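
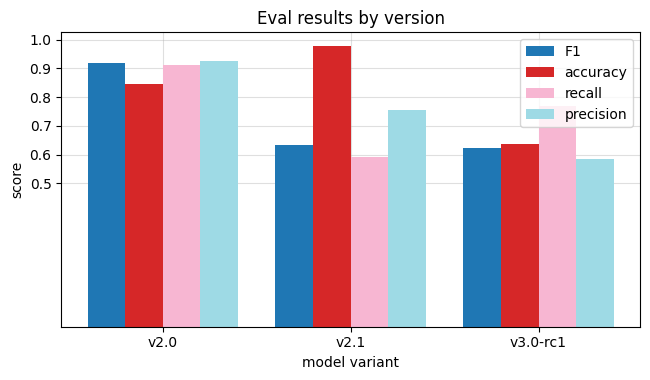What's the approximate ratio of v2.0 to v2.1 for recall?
v2.0 ≈ 0.9, v2.1 ≈ 0.6; 0.9/0.6 ≈ 1.5.

≈ 1.5×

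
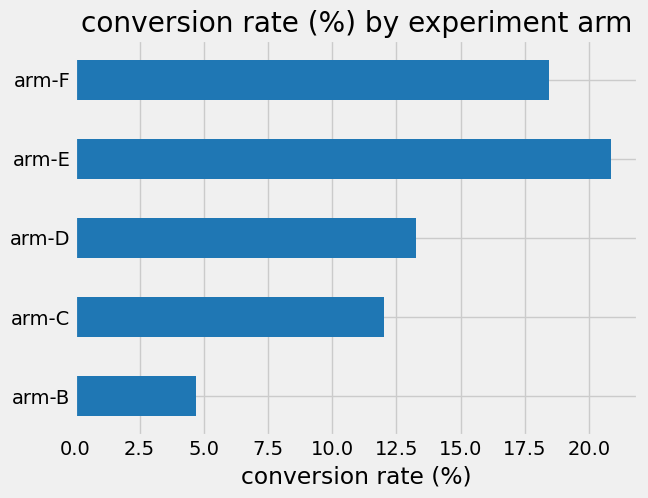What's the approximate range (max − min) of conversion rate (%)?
Max arm-E ≈ 20, min arm-B ≈ 4; range ≈ 16.

≈ 16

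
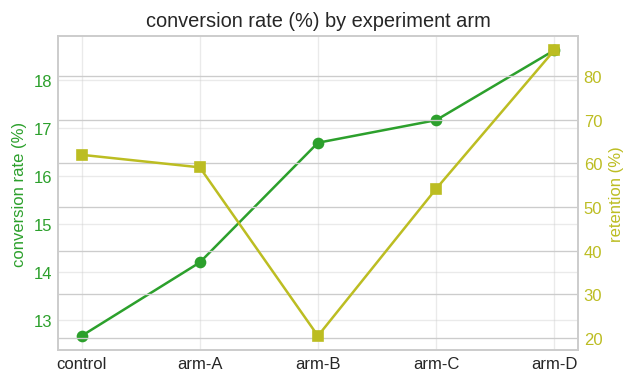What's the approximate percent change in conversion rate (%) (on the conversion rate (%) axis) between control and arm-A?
≈ +12%

control ≈ 12.5, arm-A ≈ 14.0; (14.0 − 12.5) / 12.5 ≈ +12%.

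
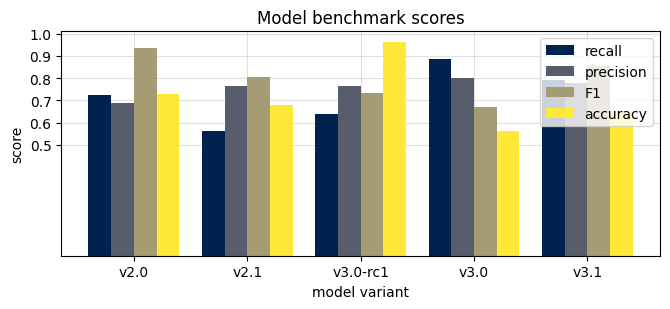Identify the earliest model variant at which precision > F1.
v2.1: precision ≈ 0.8 vs F1 ≈ 0.8 (not yet); v3.0-rc1: precision ≈ 0.8 vs F1 ≈ 0.7 (first crossover).

v3.0-rc1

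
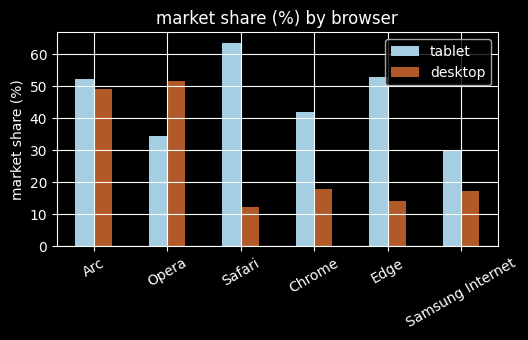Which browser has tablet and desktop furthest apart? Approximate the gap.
Safari, ≈ 50 %

Safari: tablet ≈ 60, desktop ≈ 10 → gap ≈ 50. Next-largest (Edge) is only ≈ 40.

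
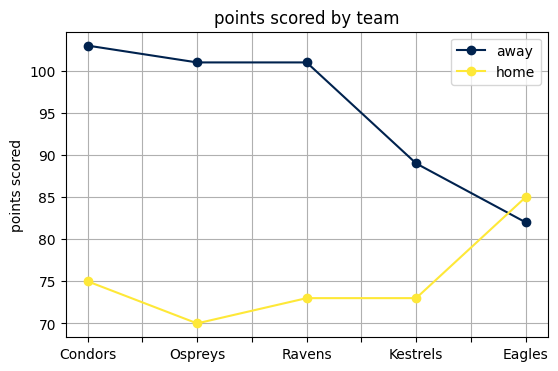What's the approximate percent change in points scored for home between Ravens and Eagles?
≈ +13.3%

Ravens ≈ 75, Eagles ≈ 85; (85 − 75) / 75 ≈ +13.3%.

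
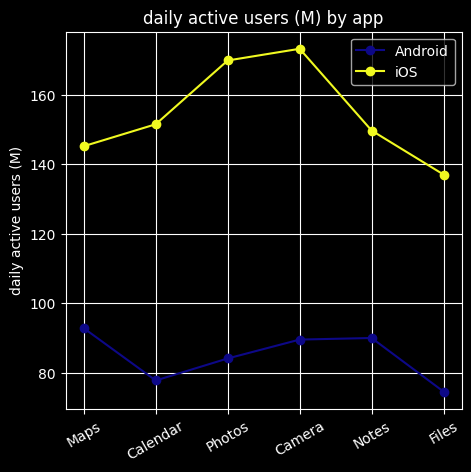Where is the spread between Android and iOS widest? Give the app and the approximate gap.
Photos: Android ≈ 80, iOS ≈ 170 → gap ≈ 90. Next-largest (Camera) is only ≈ 80.

Photos, ≈ 90 M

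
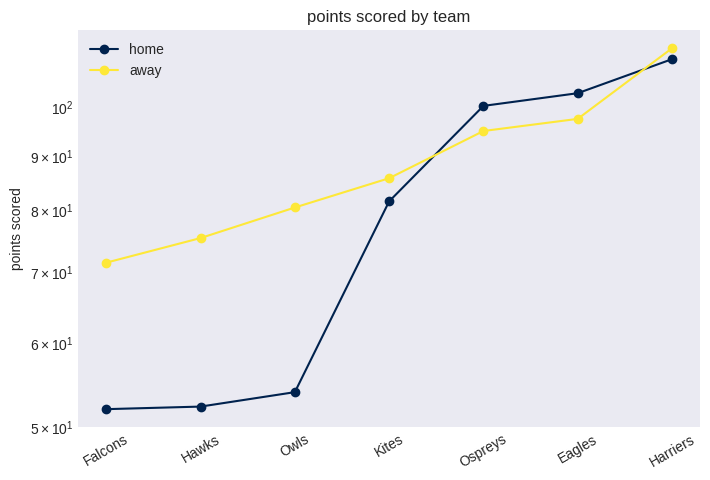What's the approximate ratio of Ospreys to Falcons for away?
Ospreys ≈ 100, Falcons ≈ 70; 100/70 ≈ 1.43.

≈ 1.43×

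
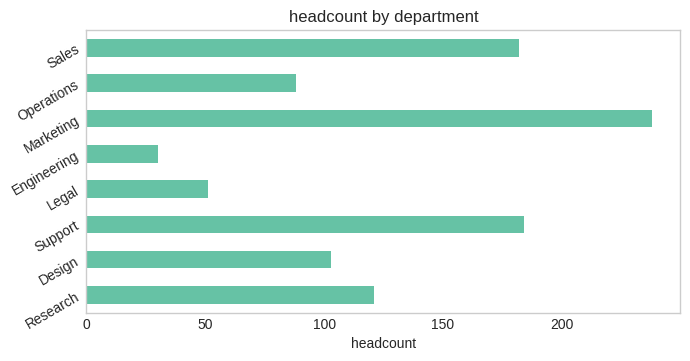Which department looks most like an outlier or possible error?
Marketing ≈ 240; the rest sit between ≈ 40 and ≈ 180.

Marketing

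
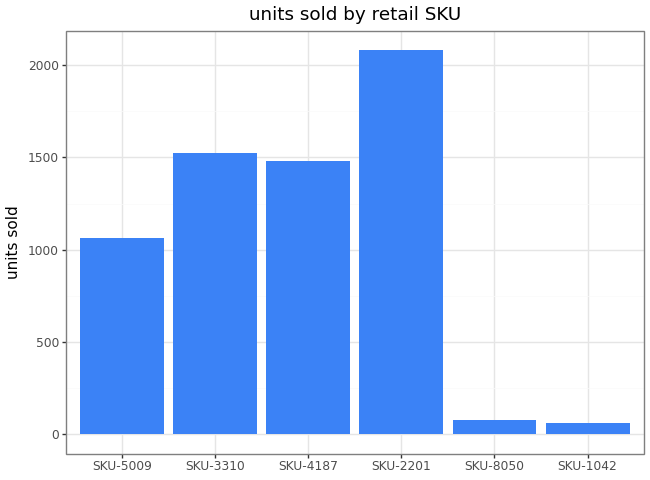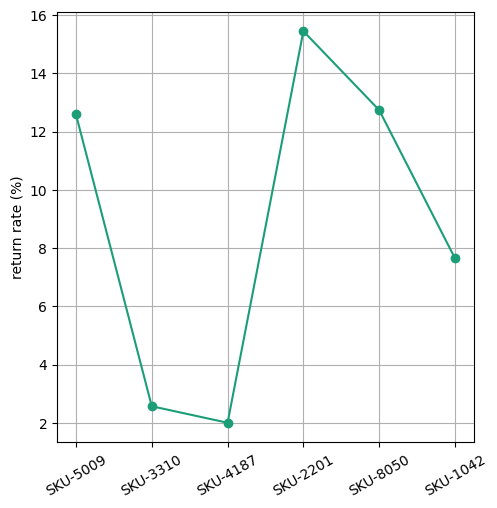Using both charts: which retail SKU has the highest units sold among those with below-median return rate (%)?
SKU-3310

Chart 2 median return rate (%) ≈ 10; below-median retail SKUs: SKU-3310, SKU-4187, SKU-1042. Among those, SKU-3310 has the highest units sold (≈ 1600).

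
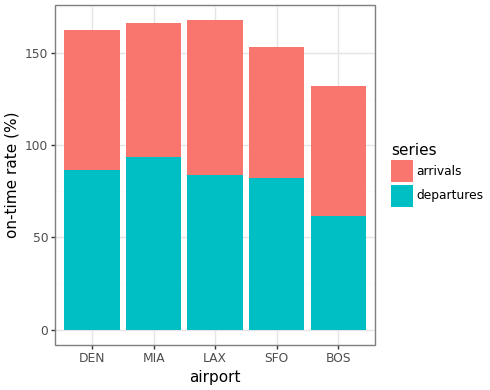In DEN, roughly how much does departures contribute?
≈ 80

departures top ≈ 80, bottom ≈ 0; segment ≈ 80.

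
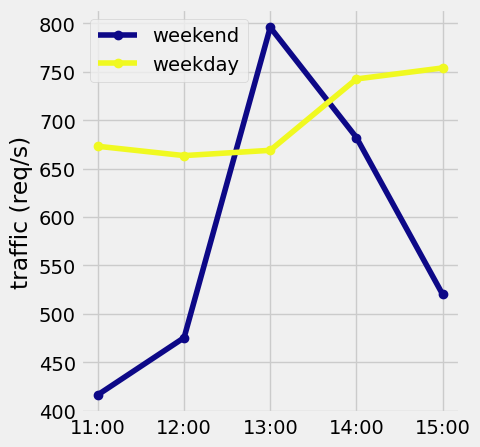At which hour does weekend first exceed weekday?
13:00

12:00: weekend ≈ 500 vs weekday ≈ 650 (not yet); 13:00: weekend ≈ 800 vs weekday ≈ 650 (first crossover).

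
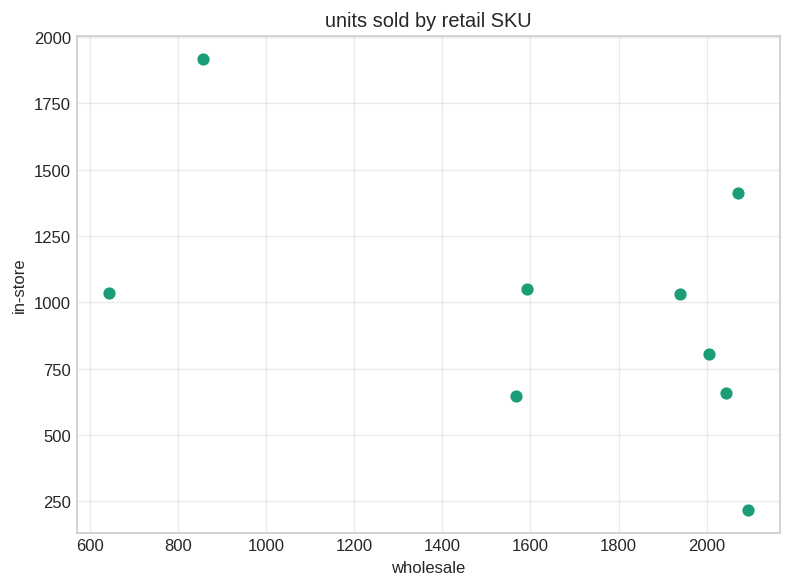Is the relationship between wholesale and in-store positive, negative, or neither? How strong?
negative, moderate

Points are negatively correlated; moderate (|r| ≈ 0.5).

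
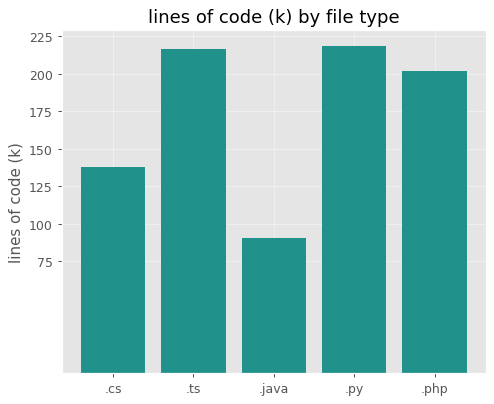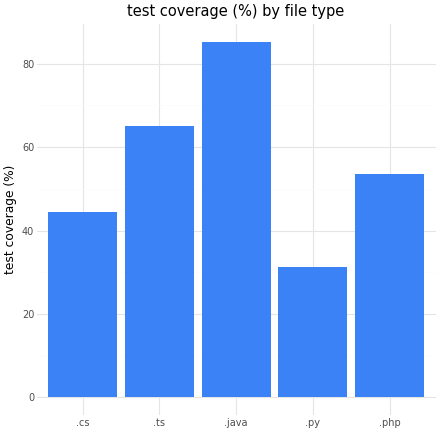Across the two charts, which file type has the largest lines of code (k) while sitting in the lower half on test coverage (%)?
Chart 2 median test coverage (%) ≈ 50; below-median file types: .cs, .py. Among those, .py has the highest lines of code (k) (≈ 225).

.py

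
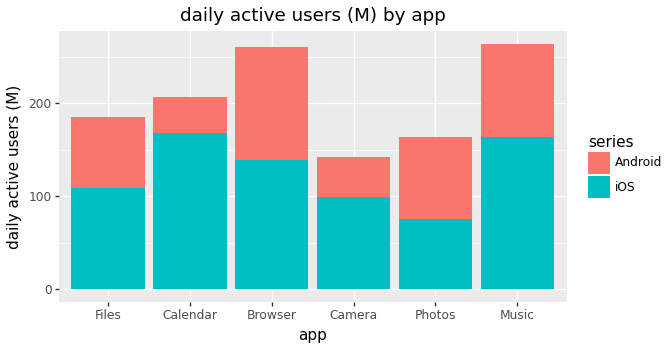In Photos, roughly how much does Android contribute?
Android top ≈ 175, bottom ≈ 75; segment ≈ 100.

≈ 100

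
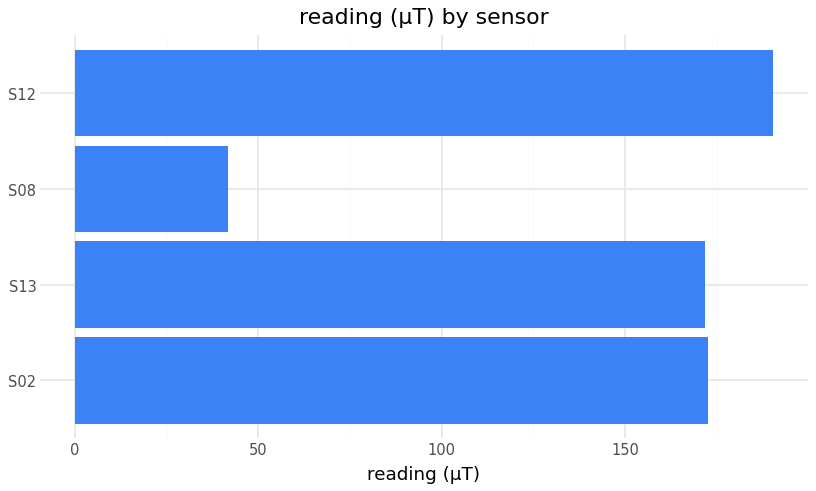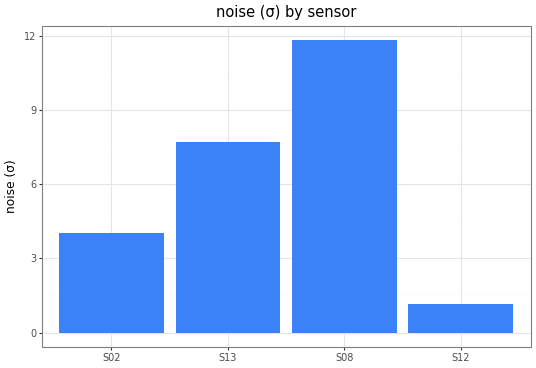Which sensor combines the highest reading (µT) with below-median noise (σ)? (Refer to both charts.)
S12

Chart 2 median noise (σ) ≈ 6; below-median sensors: S02, S12. Among those, S12 has the highest reading (µT) (≈ 200).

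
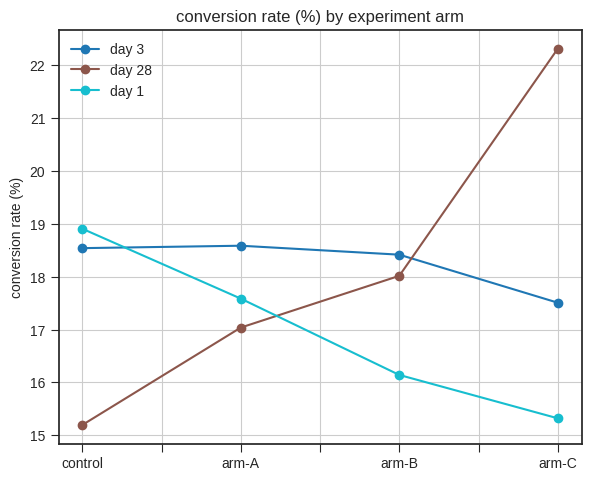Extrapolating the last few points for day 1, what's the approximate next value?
≈ 13.5

Last three: 18, 16, 15 → slope ≈ -1.5/step → next ≈ 13.5.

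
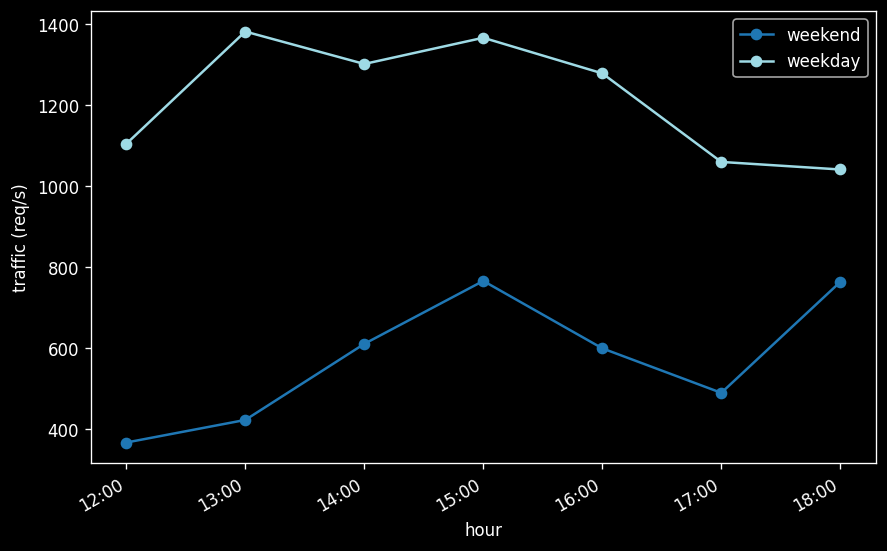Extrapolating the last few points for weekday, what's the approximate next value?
≈ 850

Last three: 1300, 1100, 1000 → slope ≈ -150/step → next ≈ 850.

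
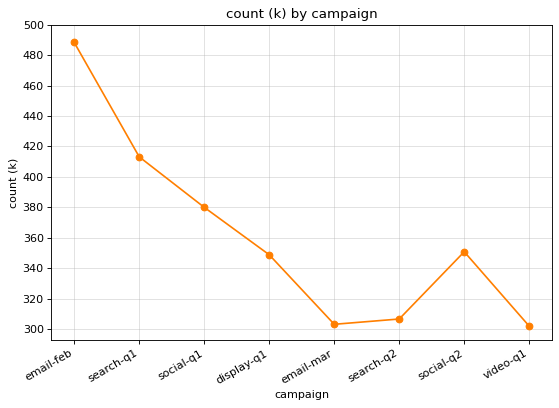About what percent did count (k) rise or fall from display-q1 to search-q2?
≈ -11.8%

display-q1 ≈ 340, search-q2 ≈ 300; (300 − 340) / 340 ≈ -11.8%.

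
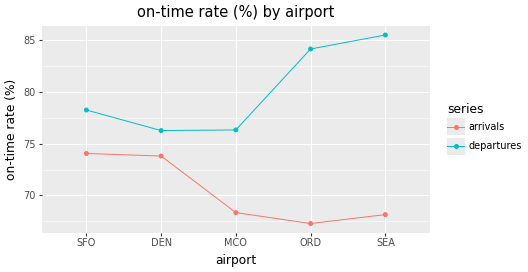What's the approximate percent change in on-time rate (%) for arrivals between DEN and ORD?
≈ -8.1%

DEN ≈ 74, ORD ≈ 68; (68 − 74) / 74 ≈ -8.1%.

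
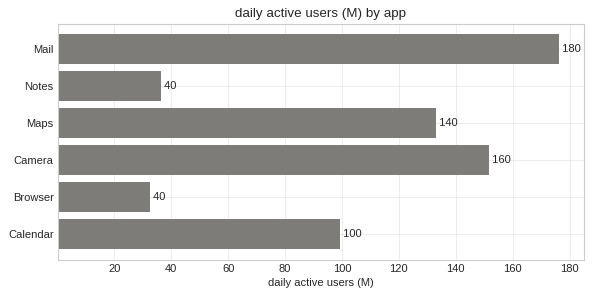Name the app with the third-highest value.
Top 4: Mail ≈ 180, Camera ≈ 160, Maps ≈ 140, Calendar ≈ 100.

Maps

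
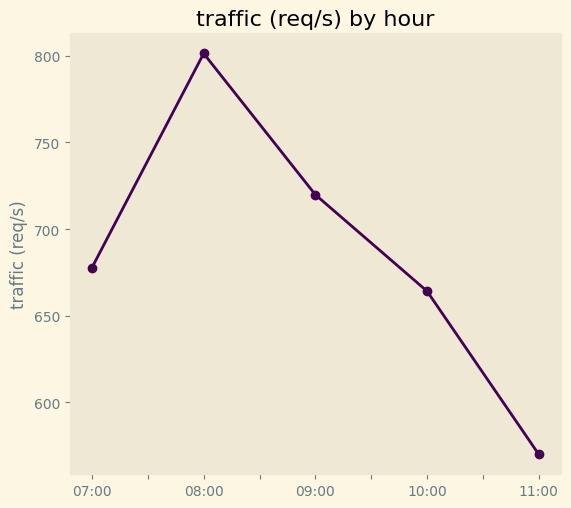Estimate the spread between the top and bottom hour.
≈ 220

Max 08:00 ≈ 800, min 11:00 ≈ 580; range ≈ 220.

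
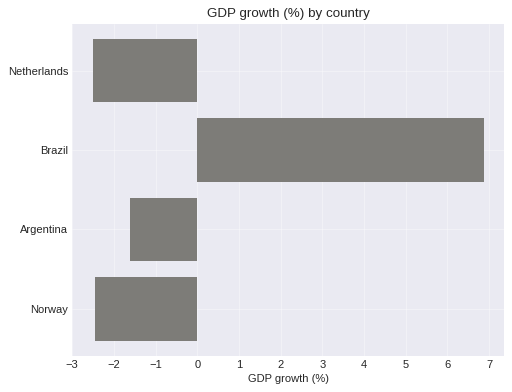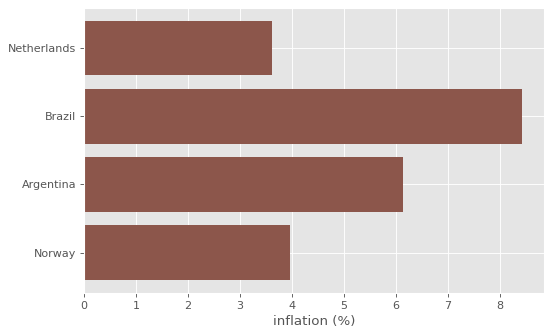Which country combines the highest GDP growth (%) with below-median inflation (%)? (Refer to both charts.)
Chart 2 median inflation (%) ≈ 5; below-median countries: Netherlands, Norway. Among those, Norway has the highest GDP growth (%) (≈ -2).

Norway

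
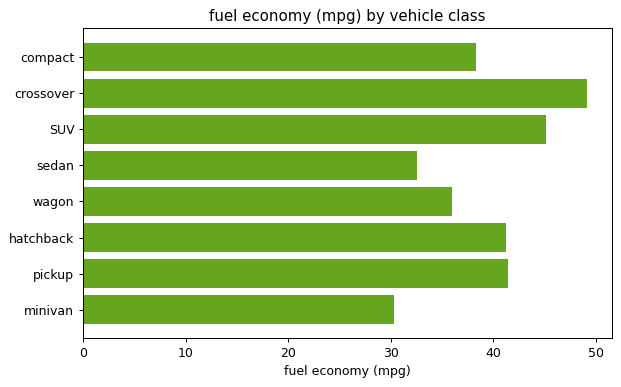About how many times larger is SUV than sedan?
≈ 1.29×

SUV ≈ 45, sedan ≈ 35; 45/35 ≈ 1.29.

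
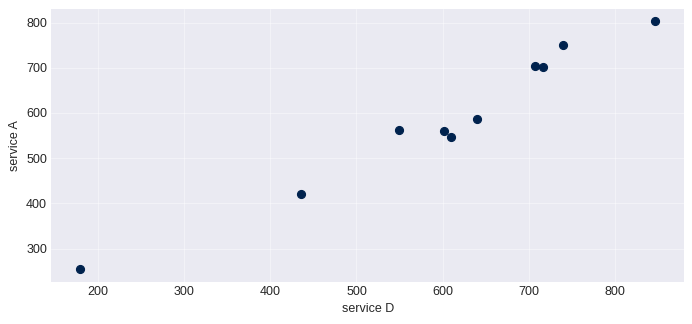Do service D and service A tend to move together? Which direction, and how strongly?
Points are positively correlated; strong (|r| ≈ 1.0).

positive, strong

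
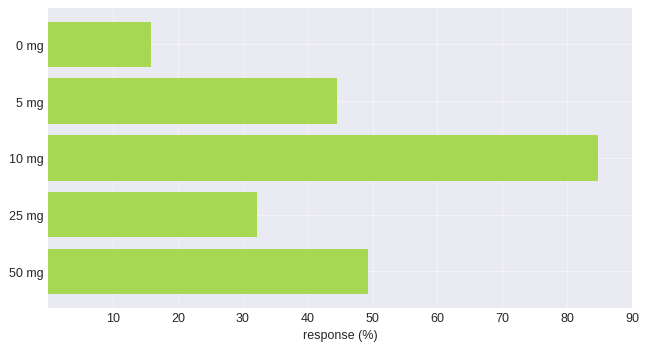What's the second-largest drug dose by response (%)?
50 mg

Top 3: 10 mg ≈ 80, 50 mg ≈ 50, 5 mg ≈ 40.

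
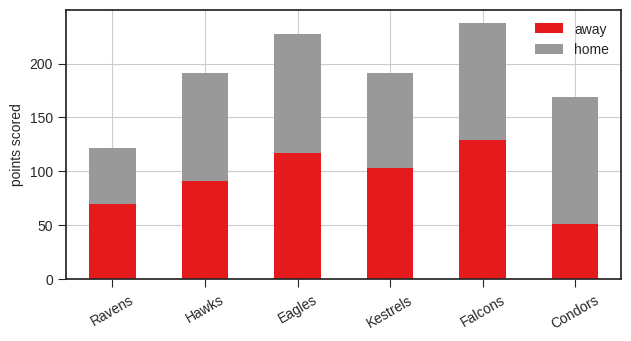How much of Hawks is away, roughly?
away top ≈ 100, bottom ≈ 0; segment ≈ 100.

≈ 100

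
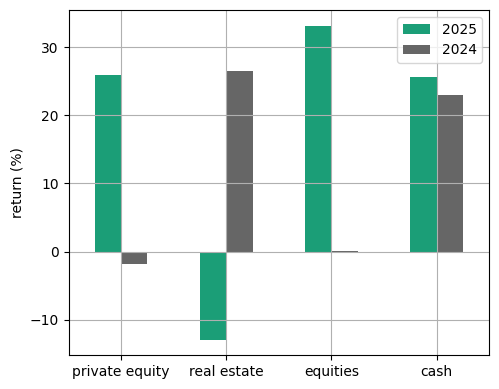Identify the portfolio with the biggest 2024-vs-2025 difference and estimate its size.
real estate: 2024 ≈ 25, 2025 ≈ -15 → gap ≈ 40. Next-largest (equities) is only ≈ 35.

real estate, ≈ 40 %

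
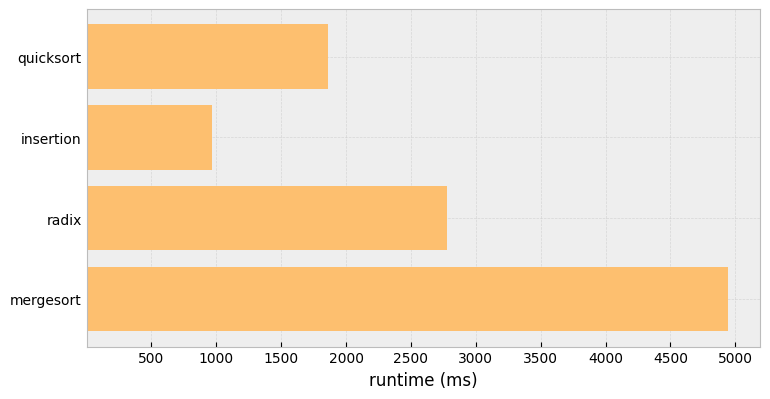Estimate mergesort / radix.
≈ 1.67×

mergesort ≈ 5000, radix ≈ 3000; 5000/3000 ≈ 1.67.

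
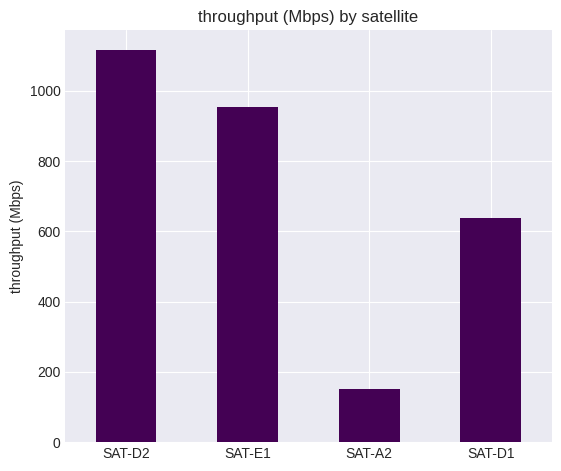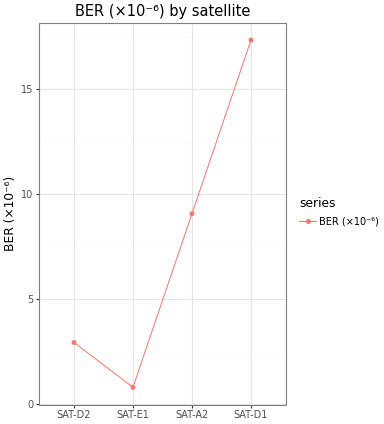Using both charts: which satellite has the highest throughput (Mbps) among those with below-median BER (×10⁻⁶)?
Chart 2 median BER (×10⁻⁶) ≈ 6; below-median satellites: SAT-D2, SAT-E1. Among those, SAT-D2 has the highest throughput (Mbps) (≈ 1200).

SAT-D2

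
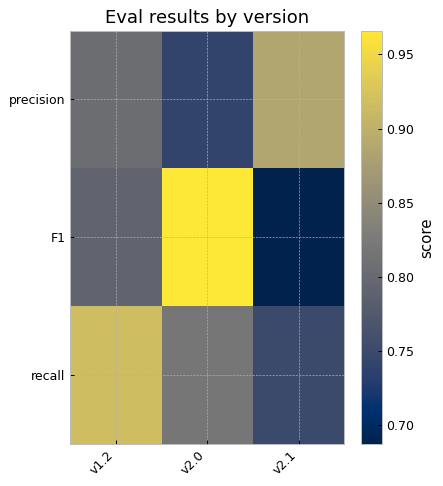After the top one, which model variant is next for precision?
v1.2

Top 3 for precision: v2.1 ≈ 0.90, v1.2 ≈ 0.80, v2.0 ≈ 0.75.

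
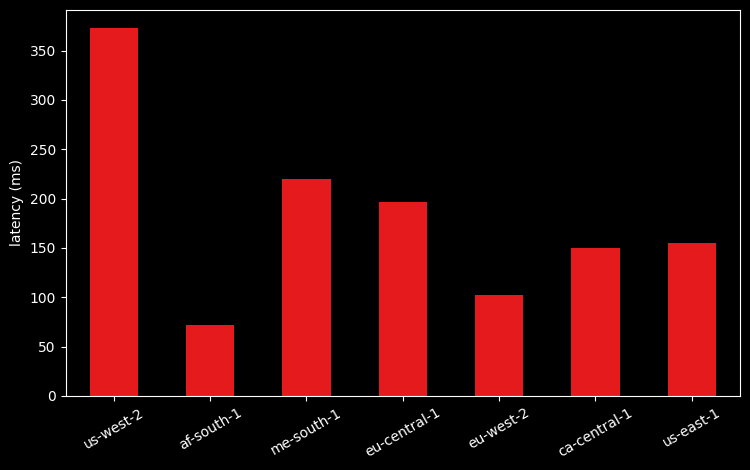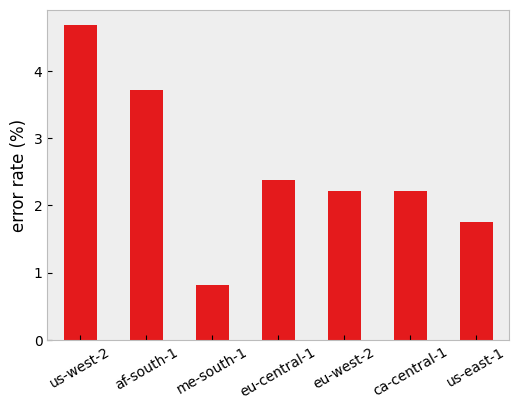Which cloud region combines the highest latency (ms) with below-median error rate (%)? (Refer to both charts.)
Chart 2 median error rate (%) ≈ 2; below-median cloud regions: me-south-1, eu-west-2, us-east-1. Among those, me-south-1 has the highest latency (ms) (≈ 200).

me-south-1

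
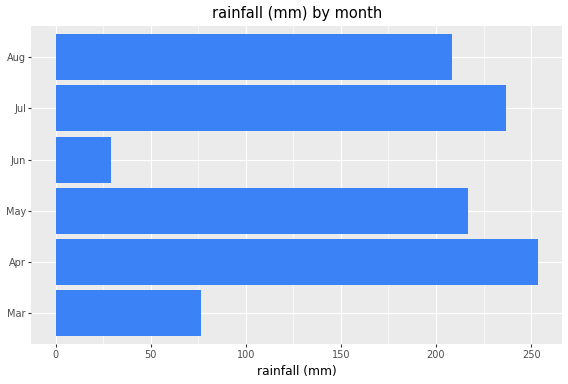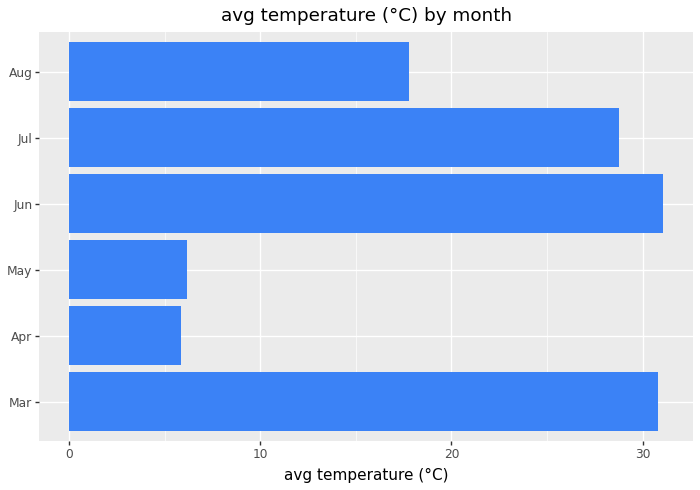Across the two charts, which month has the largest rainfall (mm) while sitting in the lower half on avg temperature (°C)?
Apr

Chart 2 median avg temperature (°C) ≈ 25; below-median months: Apr, May, Aug. Among those, Apr has the highest rainfall (mm) (≈ 250).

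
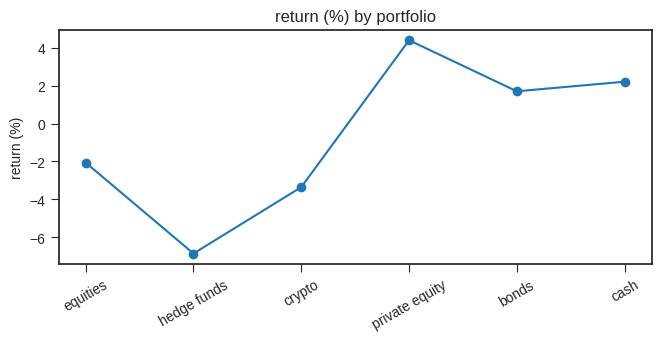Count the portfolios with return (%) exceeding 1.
3

Above 1: private equity, bonds, cash.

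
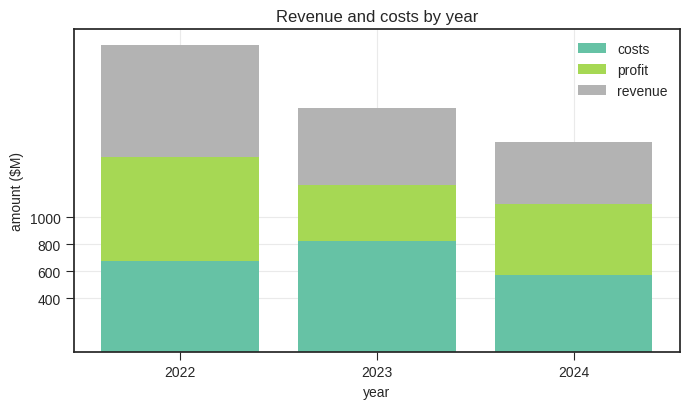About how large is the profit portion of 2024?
≈ 600

profit top ≈ 1200, bottom ≈ 600; segment ≈ 600.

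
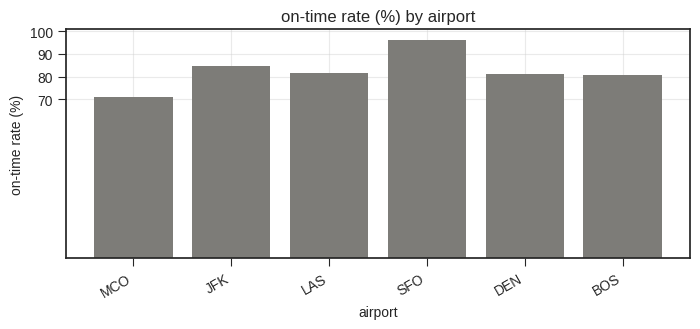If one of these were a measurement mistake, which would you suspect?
SFO ≈ 100; the rest sit between ≈ 70 and ≈ 80.

SFO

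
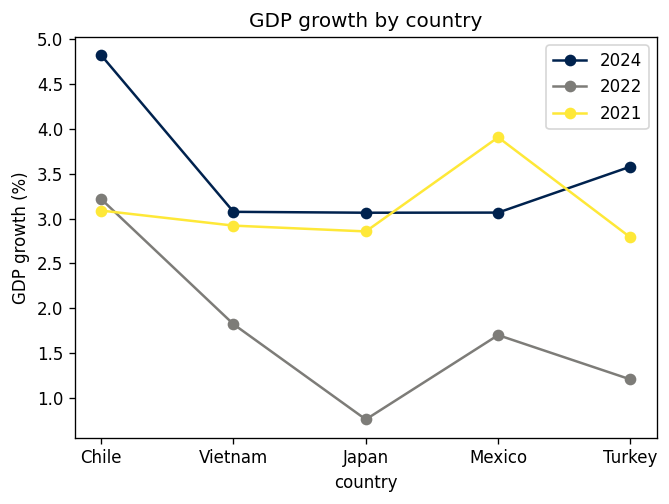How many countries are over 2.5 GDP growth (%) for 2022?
1

Above 2.5: Chile.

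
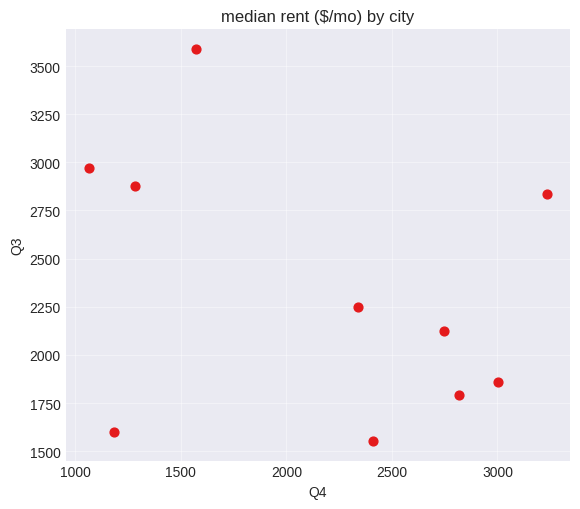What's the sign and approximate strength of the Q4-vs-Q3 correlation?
Points are negatively correlated; weak (|r| ≈ 0.3).

negative, weak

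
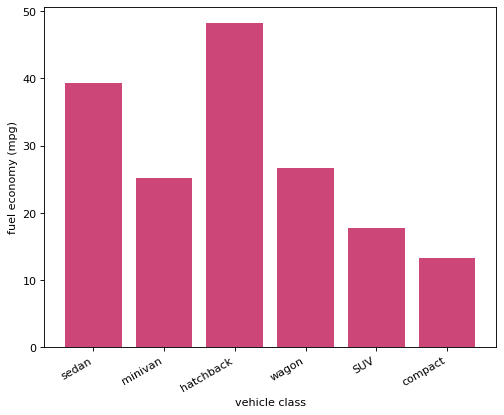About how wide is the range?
≈ 35

Max hatchback ≈ 50, min compact ≈ 15; range ≈ 35.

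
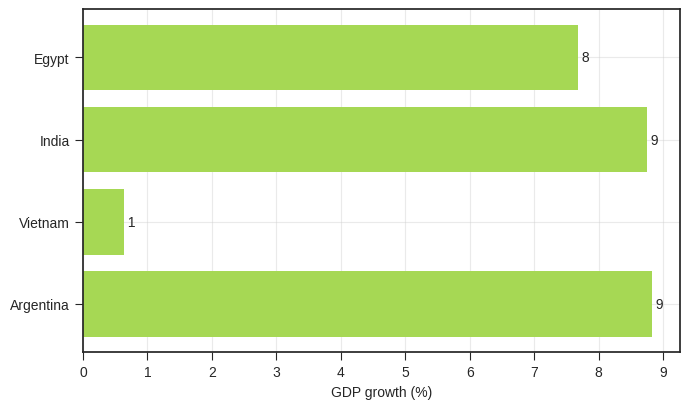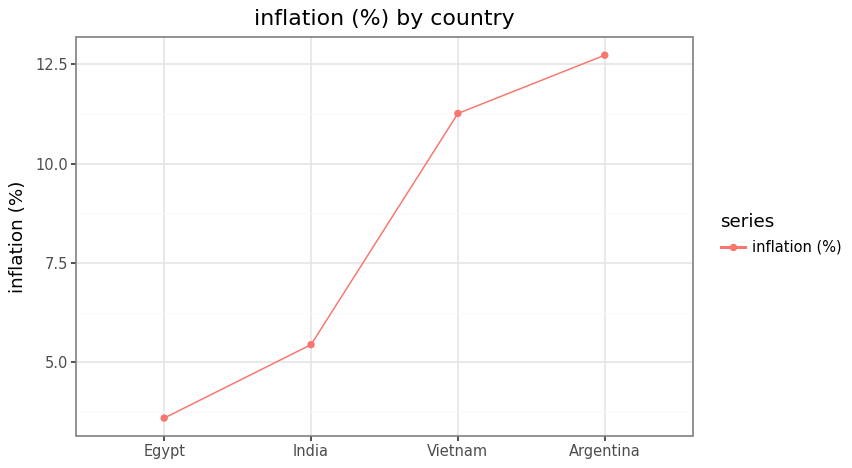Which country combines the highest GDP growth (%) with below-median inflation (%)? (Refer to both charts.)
Chart 2 median inflation (%) ≈ 8; below-median countries: Egypt, India. Among those, India has the highest GDP growth (%) (≈ 9).

India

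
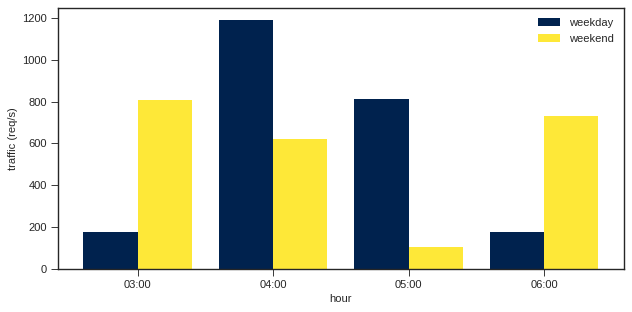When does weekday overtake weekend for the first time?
03:00: weekday ≈ 200 vs weekend ≈ 800 (not yet); 04:00: weekday ≈ 1200 vs weekend ≈ 600 (first crossover).

04:00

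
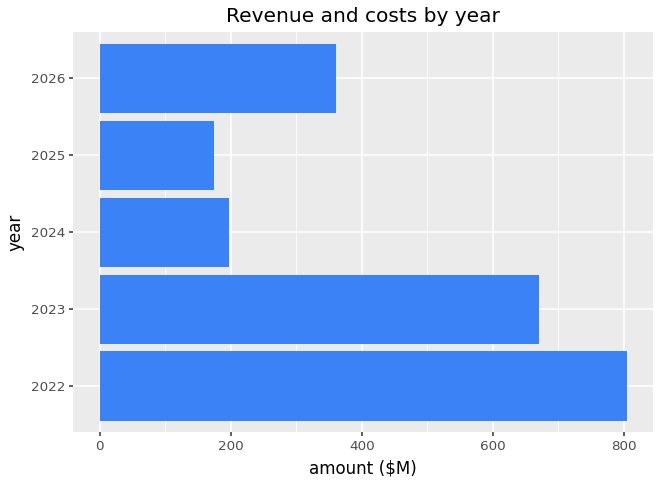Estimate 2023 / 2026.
2023 ≈ 700, 2026 ≈ 400; 700/400 ≈ 1.75.

≈ 1.75×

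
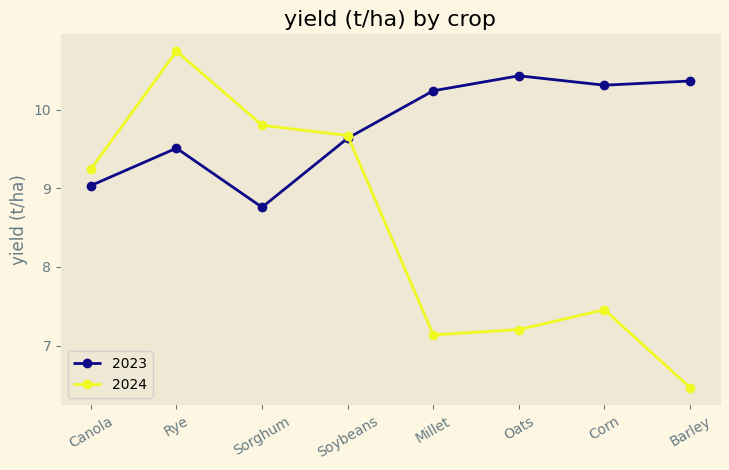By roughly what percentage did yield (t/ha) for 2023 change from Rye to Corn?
≈ +10.5%

Rye ≈ 9.5, Corn ≈ 10.5; (10.5 − 9.5) / 9.5 ≈ +10.5%.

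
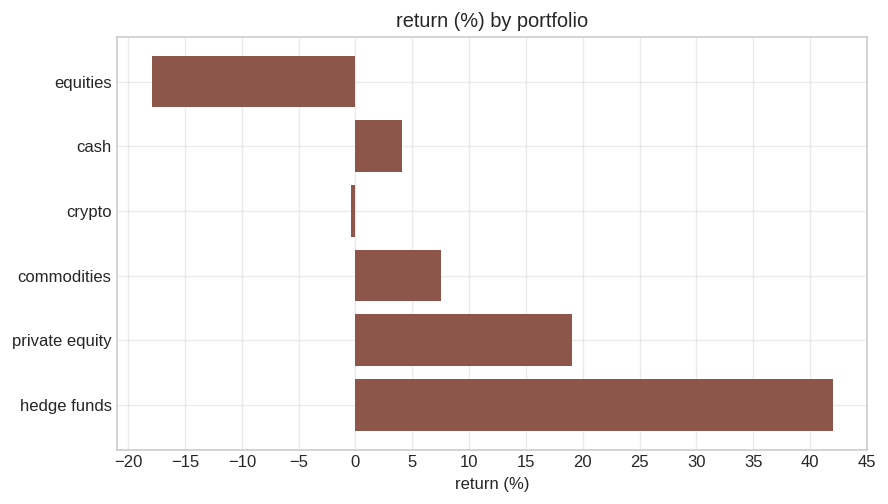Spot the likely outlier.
hedge funds ≈ 40; the rest sit between ≈ -20 and ≈ 20.

hedge funds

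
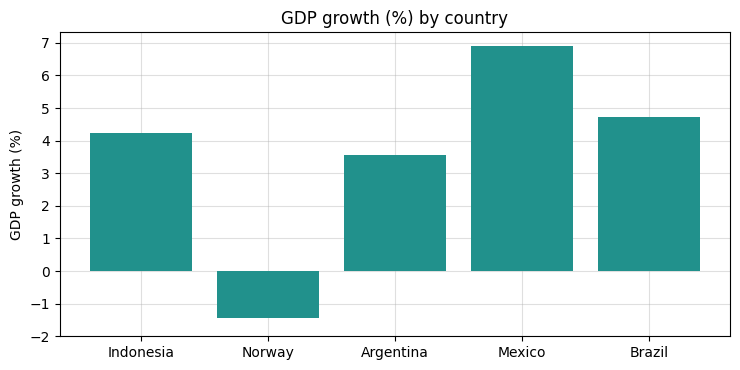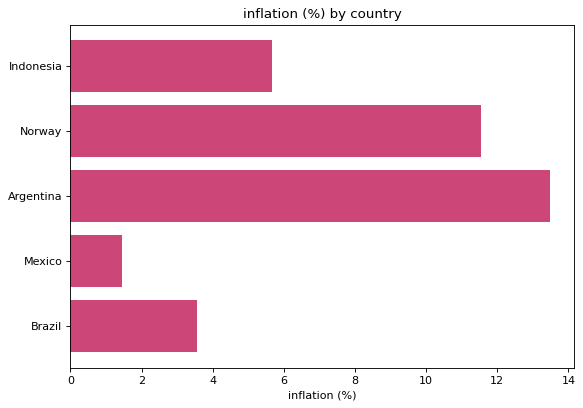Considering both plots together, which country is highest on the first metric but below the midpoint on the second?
Mexico

Chart 2 median inflation (%) ≈ 6; below-median countries: Mexico, Brazil. Among those, Mexico has the highest GDP growth (%) (≈ 7).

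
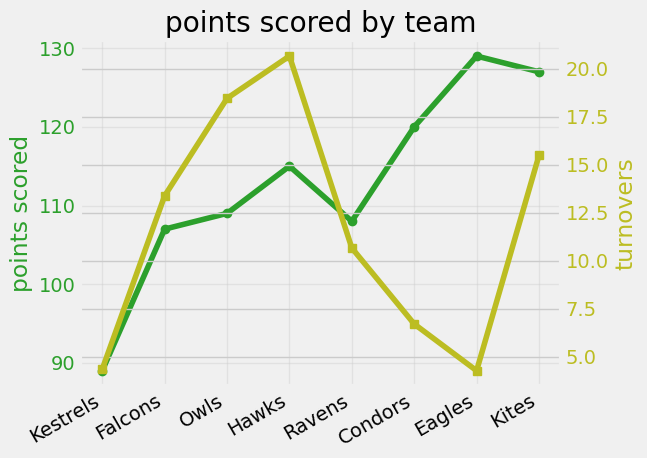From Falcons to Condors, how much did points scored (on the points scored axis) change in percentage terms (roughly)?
Falcons ≈ 105, Condors ≈ 120; (120 − 105) / 105 ≈ +14.3%.

≈ +14.3%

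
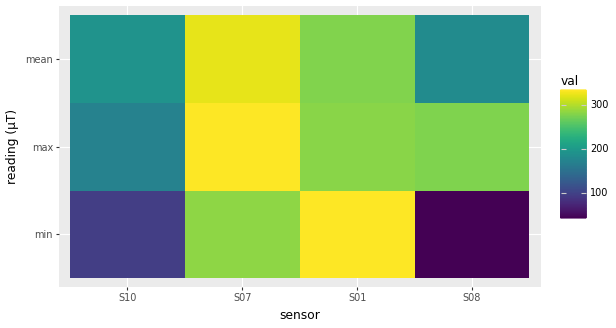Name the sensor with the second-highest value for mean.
S01

Top 3 for mean: S07 ≈ 325, S01 ≈ 275, S10 ≈ 200.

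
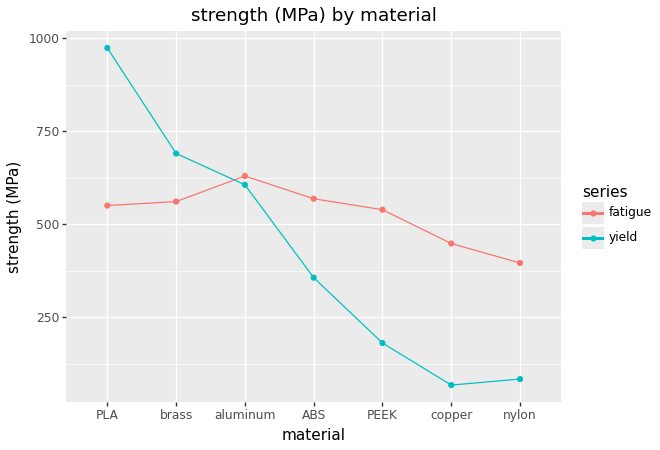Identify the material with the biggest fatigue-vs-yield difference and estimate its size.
PLA, ≈ 500 MPa

PLA: fatigue ≈ 500, yield ≈ 1000 → gap ≈ 500. Next-largest (copper) is only ≈ 300.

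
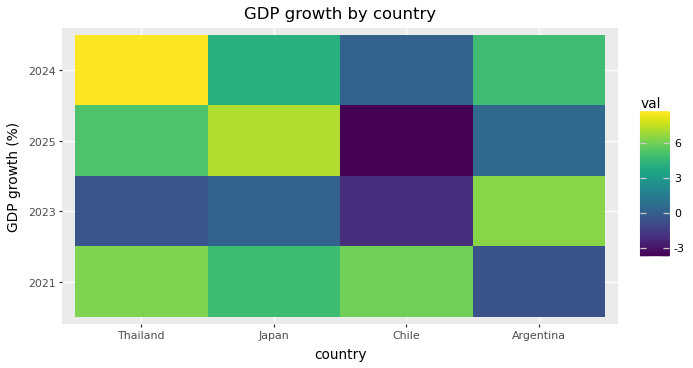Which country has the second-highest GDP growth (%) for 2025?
Top 3 for 2025: Japan ≈ 8, Thailand ≈ 6, Argentina ≈ 0.

Thailand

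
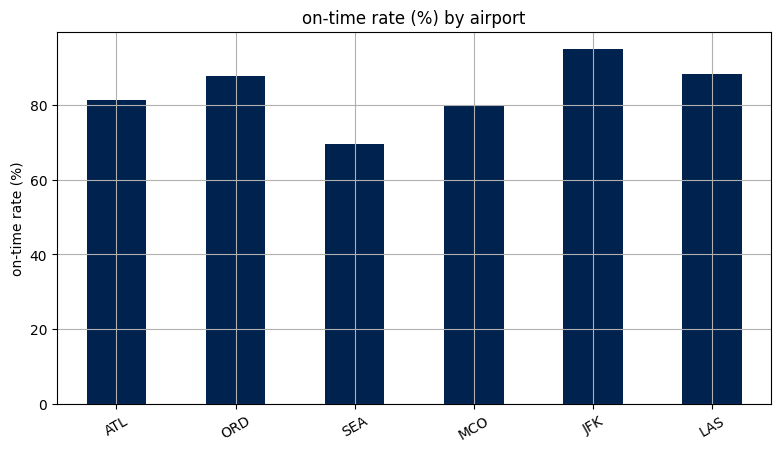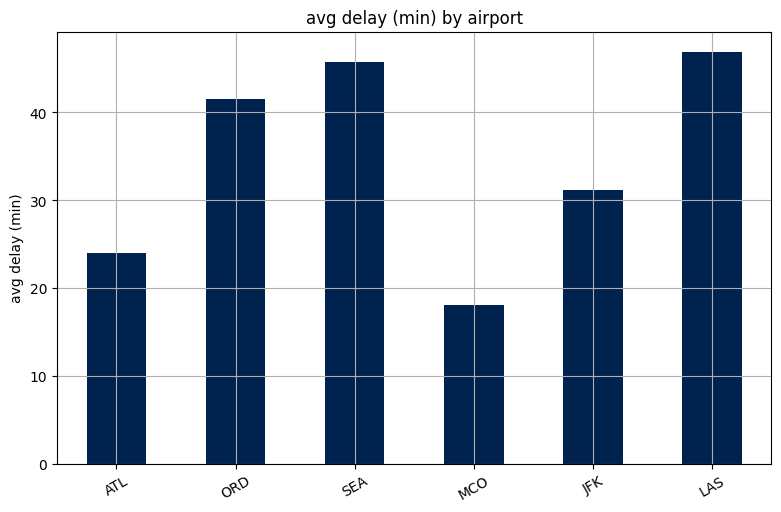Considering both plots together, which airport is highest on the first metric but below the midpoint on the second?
JFK

Chart 2 median avg delay (min) ≈ 35; below-median airports: ATL, MCO, JFK. Among those, JFK has the highest on-time rate (%) (≈ 90).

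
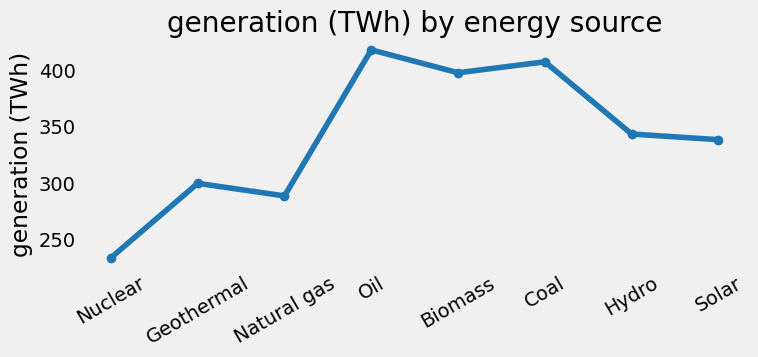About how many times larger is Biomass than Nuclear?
≈ 1.67×

Biomass ≈ 400, Nuclear ≈ 240; 400/240 ≈ 1.67.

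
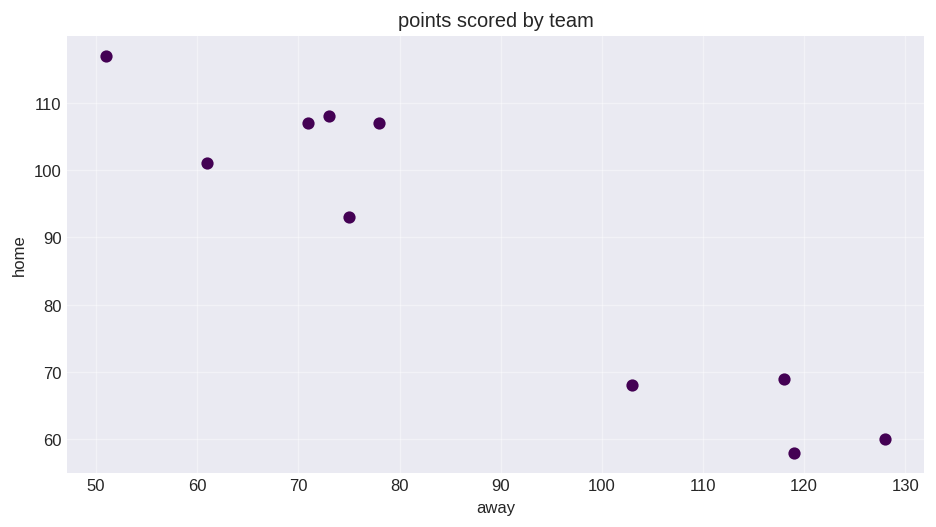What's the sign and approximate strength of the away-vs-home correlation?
Points are negatively correlated; strong (|r| ≈ 1.0).

negative, strong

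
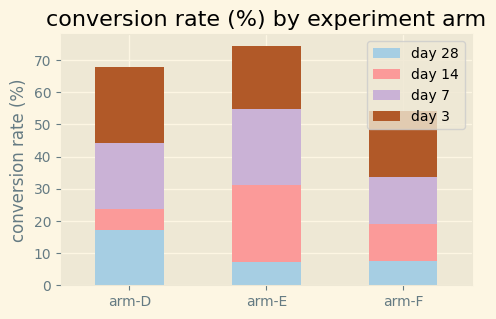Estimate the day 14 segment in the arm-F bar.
≈ 10

day 14 top ≈ 20, bottom ≈ 10; segment ≈ 10.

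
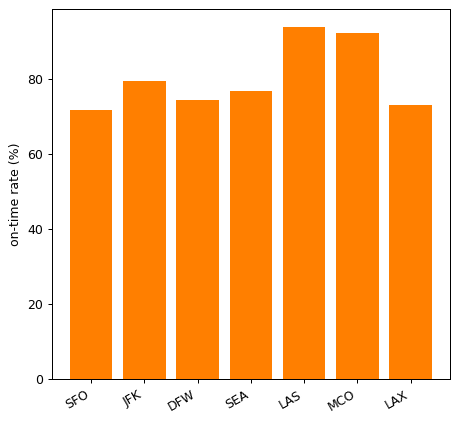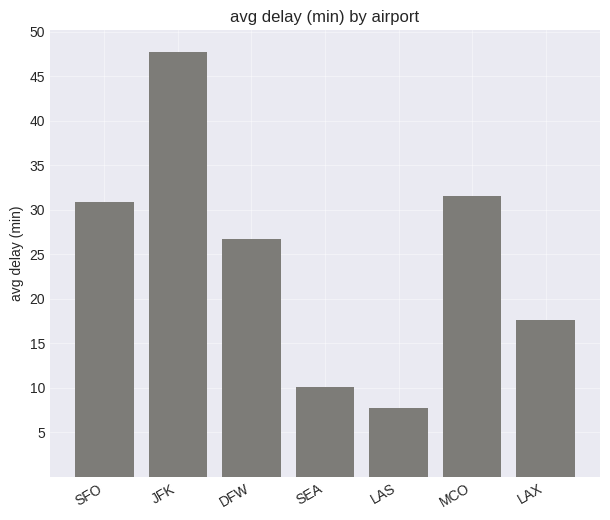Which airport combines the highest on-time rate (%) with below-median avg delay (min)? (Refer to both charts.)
LAS

Chart 2 median avg delay (min) ≈ 25; below-median airports: SEA, LAS, LAX. Among those, LAS has the highest on-time rate (%) (≈ 90).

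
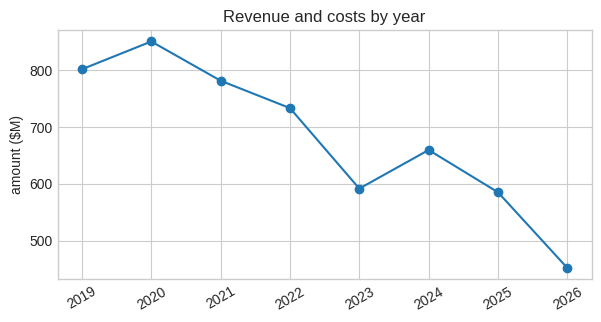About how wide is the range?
≈ 400

Max 2020 ≈ 850, min 2026 ≈ 450; range ≈ 400.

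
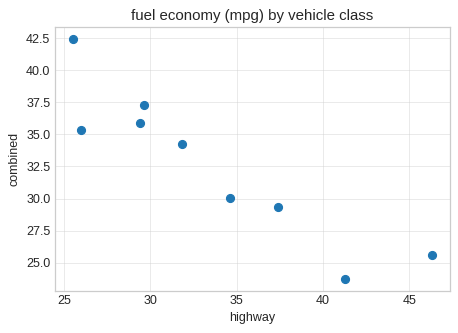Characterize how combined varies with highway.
Points are negatively correlated; strong (|r| ≈ 0.9).

negative, strong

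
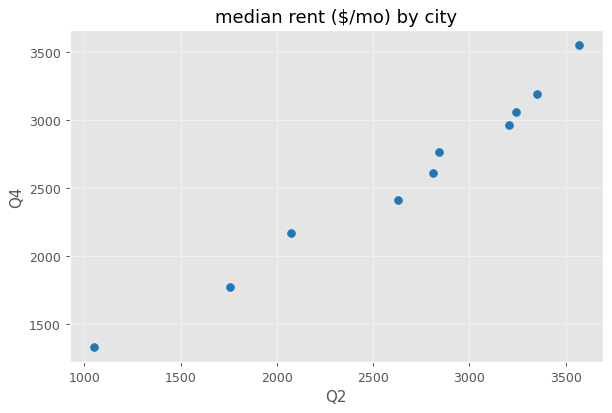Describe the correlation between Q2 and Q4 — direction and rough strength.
positive, strong

Points are positively correlated; strong (|r| ≈ 1.0).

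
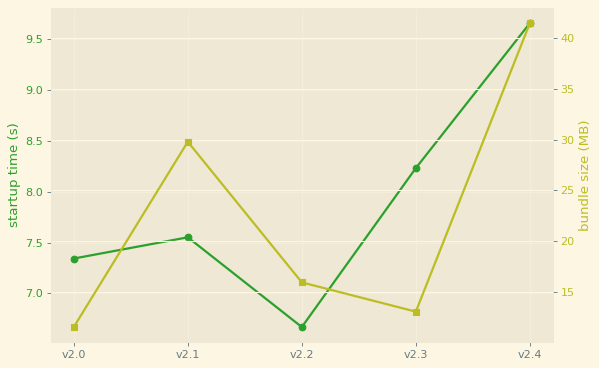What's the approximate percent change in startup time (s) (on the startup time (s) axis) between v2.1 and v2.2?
v2.1 ≈ 7.5, v2.2 ≈ 6.5; (6.5 − 7.5) / 7.5 ≈ -13.3%.

≈ -13.3%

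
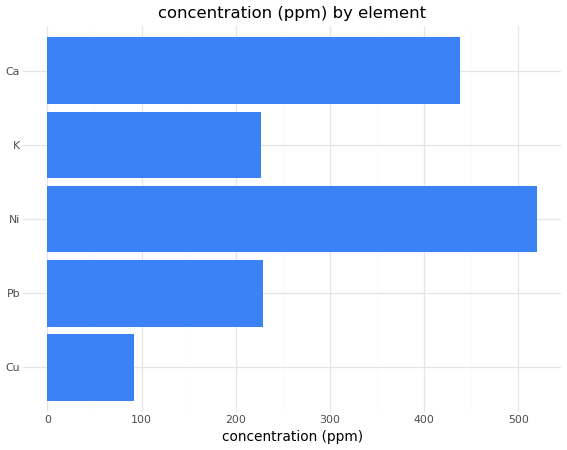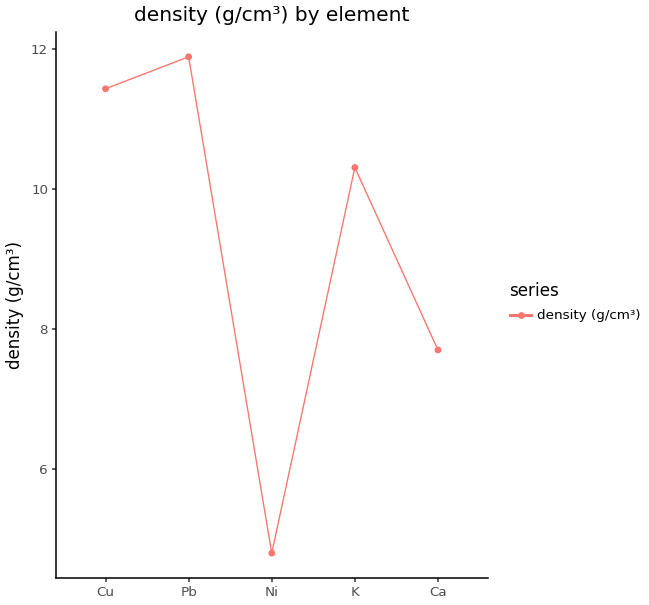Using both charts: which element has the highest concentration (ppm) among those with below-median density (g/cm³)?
Chart 2 median density (g/cm³) ≈ 10; below-median elements: Ni, Ca. Among those, Ni has the highest concentration (ppm) (≈ 500).

Ni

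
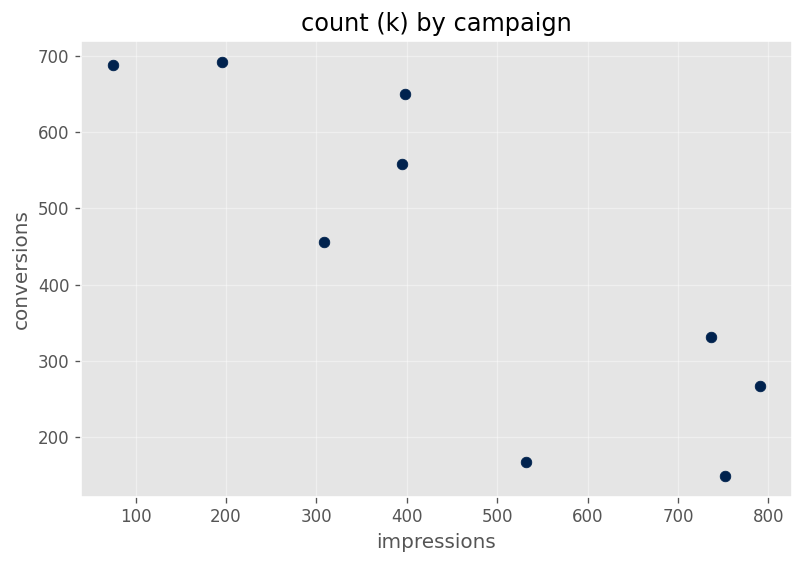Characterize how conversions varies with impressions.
Points are negatively correlated; strong (|r| ≈ 0.8).

negative, strong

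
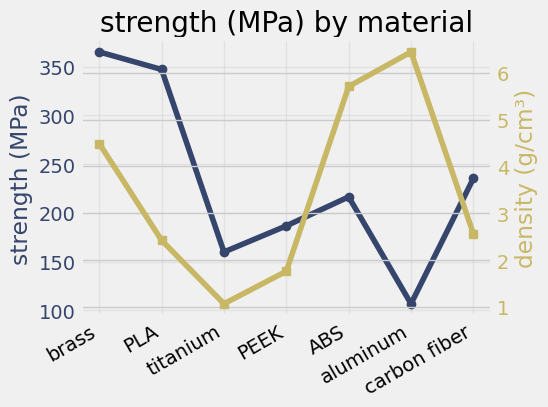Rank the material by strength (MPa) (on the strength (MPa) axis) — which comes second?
Top 3 (on the strength (MPa) axis): brass ≈ 375, PLA ≈ 350, carbon fiber ≈ 225.

PLA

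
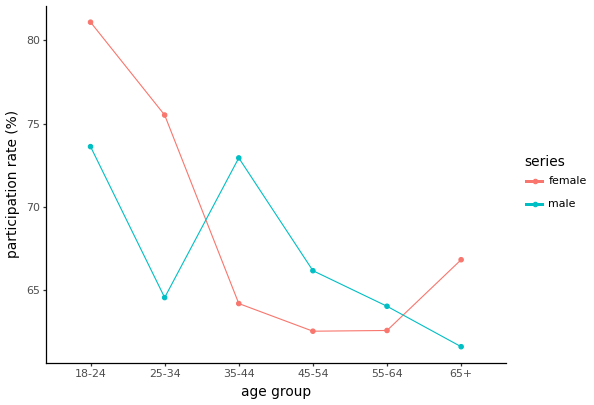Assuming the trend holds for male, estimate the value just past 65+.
≈ 60

Last three: 66, 64, 62 → slope ≈ -2/step → next ≈ 60.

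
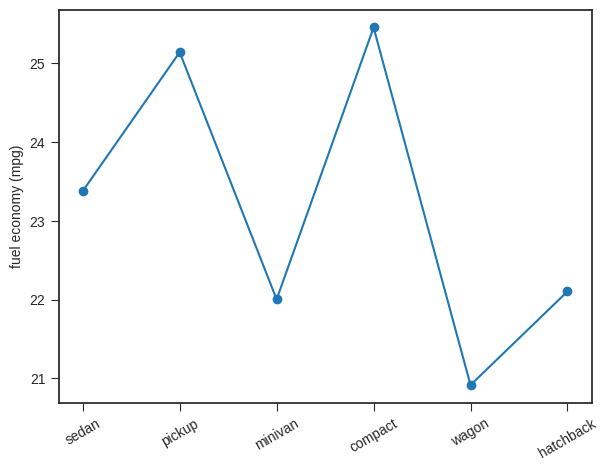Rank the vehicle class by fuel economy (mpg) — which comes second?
Top 3: compact ≈ 25.5, pickup ≈ 25.0, sedan ≈ 23.5.

pickup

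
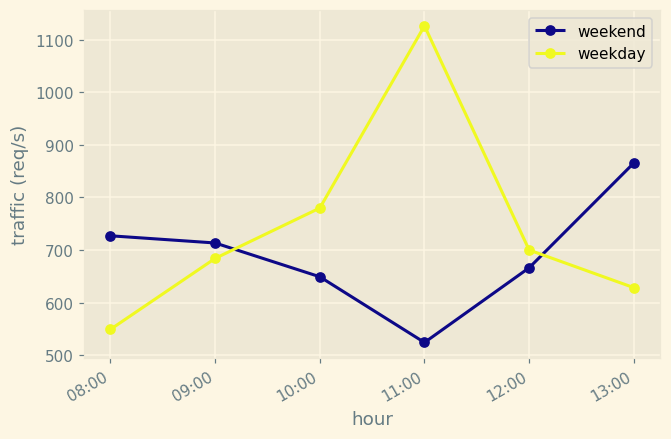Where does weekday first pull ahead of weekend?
10:00

09:00: weekday ≈ 700 vs weekend ≈ 700 (not yet); 10:00: weekday ≈ 800 vs weekend ≈ 600 (first crossover).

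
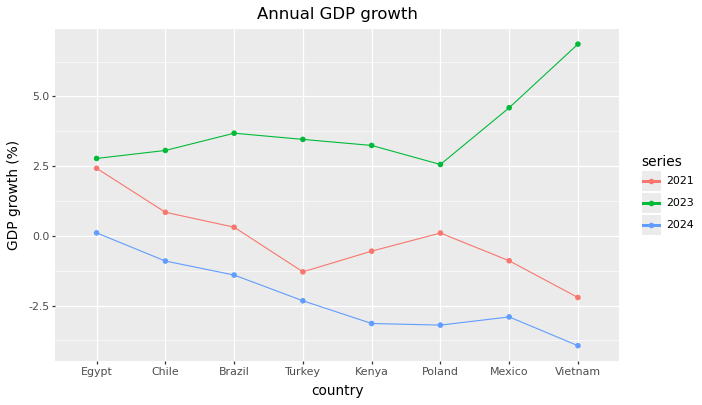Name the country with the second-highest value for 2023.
Mexico

Top 3 for 2023: Vietnam ≈ 7, Mexico ≈ 5, Brazil ≈ 4.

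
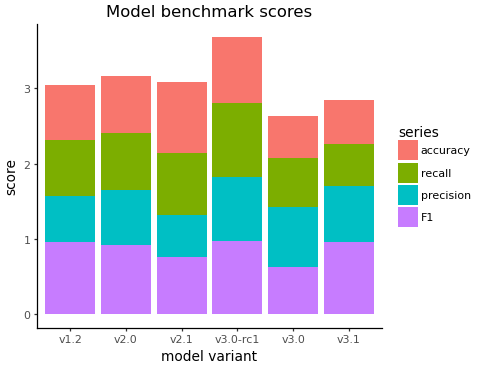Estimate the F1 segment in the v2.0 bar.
F1 top ≈ 1.0, bottom ≈ 0.0; segment ≈ 1.0.

≈ 1.0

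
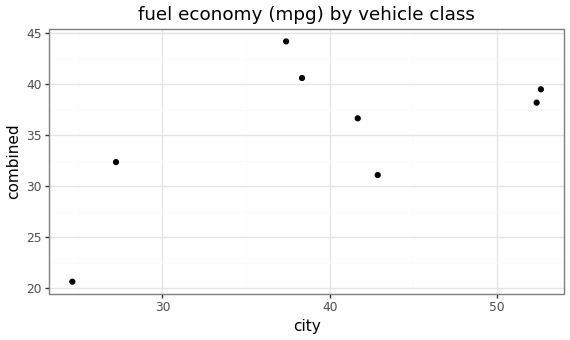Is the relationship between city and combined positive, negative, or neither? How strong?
Points are positively correlated; moderate (|r| ≈ 0.6).

positive, moderate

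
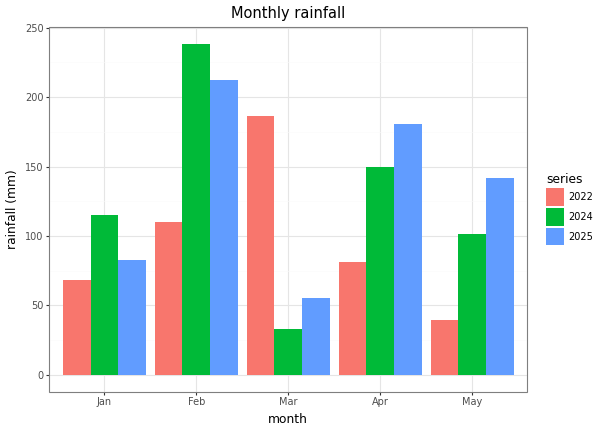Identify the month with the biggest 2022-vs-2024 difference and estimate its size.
Mar, ≈ 140 mm

Mar: 2022 ≈ 180, 2024 ≈ 40 → gap ≈ 140. Next-largest (Feb) is only ≈ 120.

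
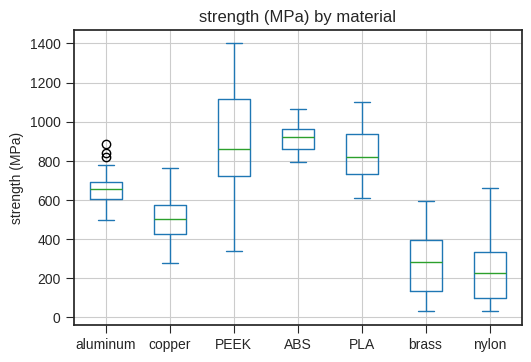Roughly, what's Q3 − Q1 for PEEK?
≈ 400

Q3 ≈ 1100, Q1 ≈ 700; IQR ≈ 400.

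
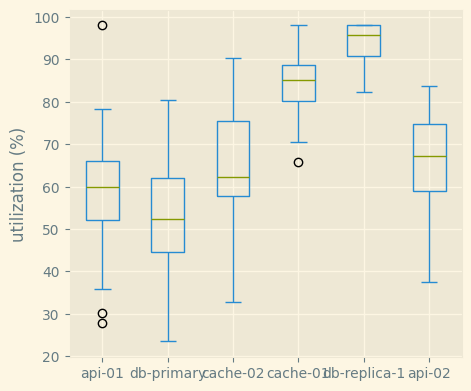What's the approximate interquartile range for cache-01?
≈ 10

Q3 ≈ 90, Q1 ≈ 80; IQR ≈ 10.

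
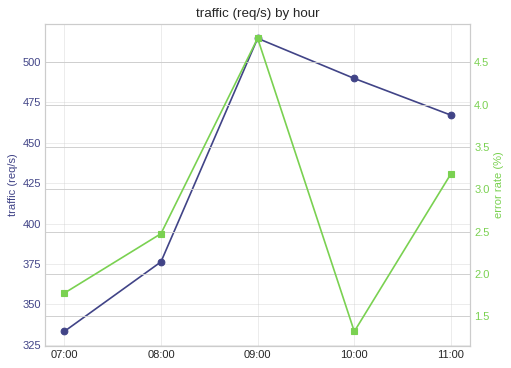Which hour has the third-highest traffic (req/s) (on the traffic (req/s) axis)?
11:00

Top 4 (on the traffic (req/s) axis): 09:00 ≈ 520, 10:00 ≈ 480, 11:00 ≈ 460, 08:00 ≈ 380.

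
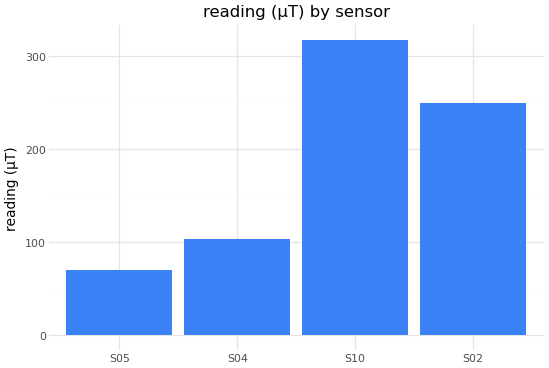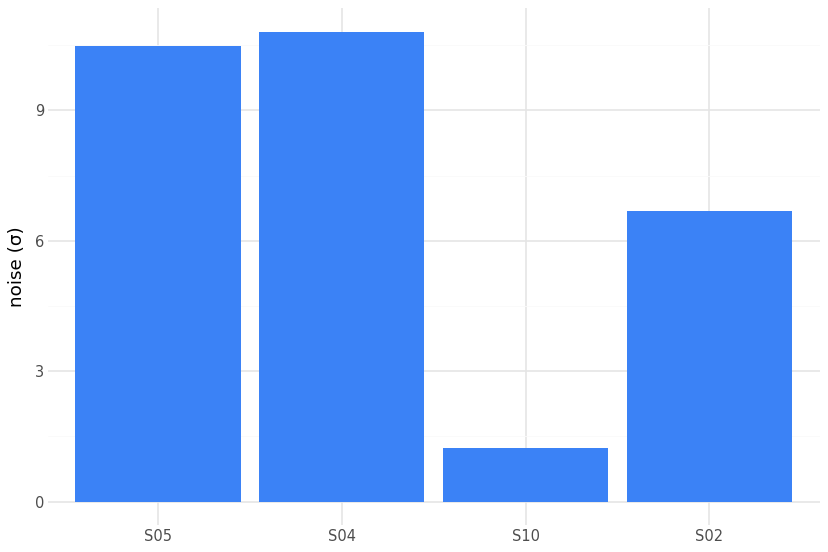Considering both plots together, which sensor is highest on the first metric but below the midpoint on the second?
S10

Chart 2 median noise (σ) ≈ 9; below-median sensors: S10, S02. Among those, S10 has the highest reading (µT) (≈ 300).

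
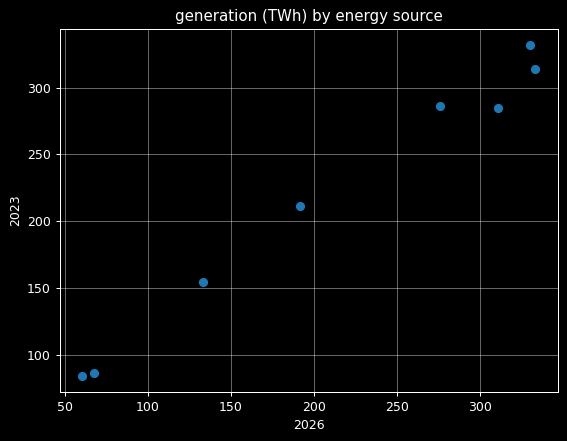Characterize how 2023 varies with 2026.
Points are positively correlated; strong (|r| ≈ 1.0).

positive, strong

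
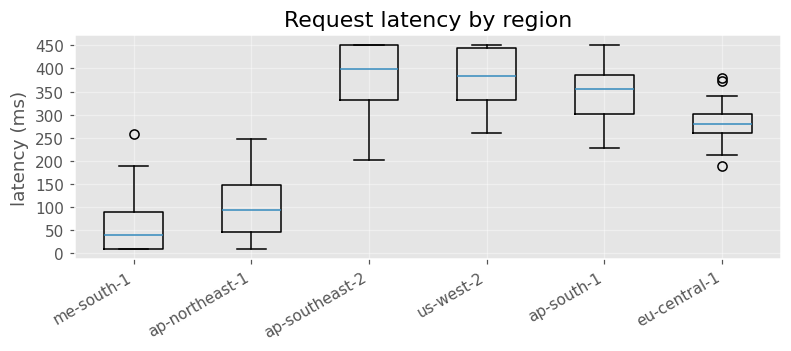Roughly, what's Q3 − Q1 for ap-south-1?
Q3 ≈ 400, Q1 ≈ 300; IQR ≈ 100.

≈ 100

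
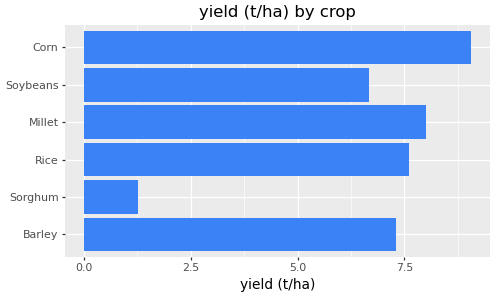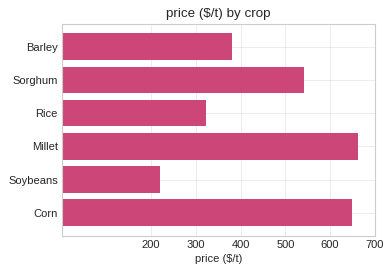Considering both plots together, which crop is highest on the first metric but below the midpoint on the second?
Chart 2 median price ($/t) ≈ 500; below-median crops: Barley, Rice, Soybeans. Among those, Rice has the highest yield (t/ha) (≈ 8).

Rice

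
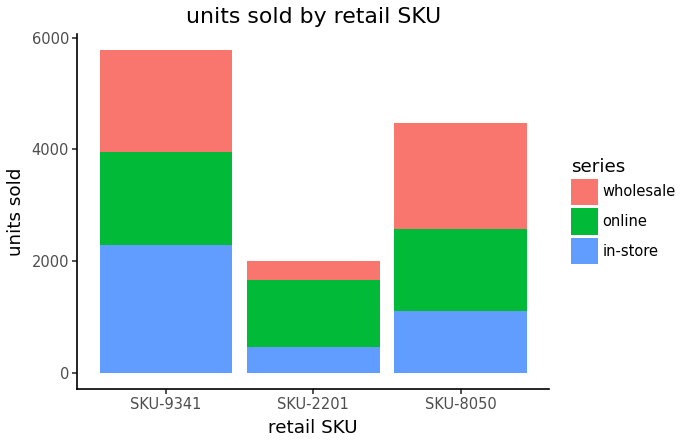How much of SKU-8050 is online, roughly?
online top ≈ 2500, bottom ≈ 1000; segment ≈ 1500.

≈ 1500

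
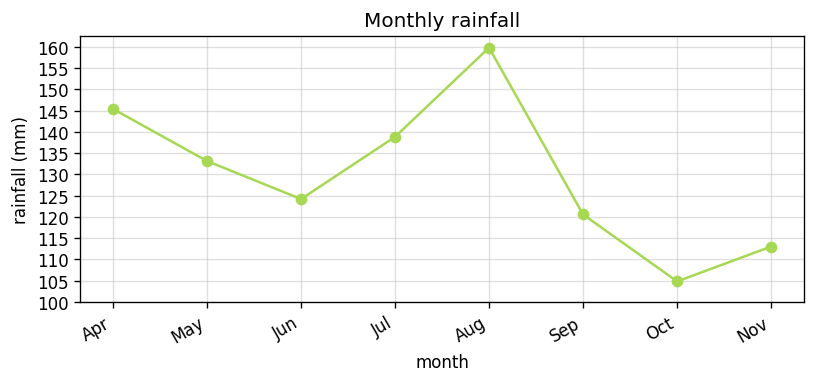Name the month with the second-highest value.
Top 3: Aug ≈ 160, Apr ≈ 145, Jul ≈ 140.

Apr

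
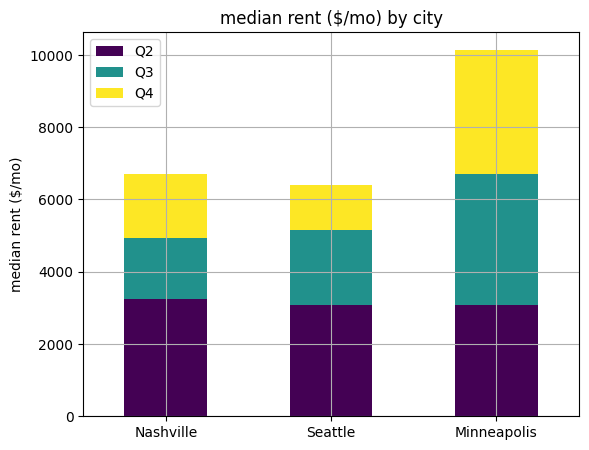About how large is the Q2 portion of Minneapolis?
Q2 top ≈ 3000, bottom ≈ 0; segment ≈ 3000.

≈ 3000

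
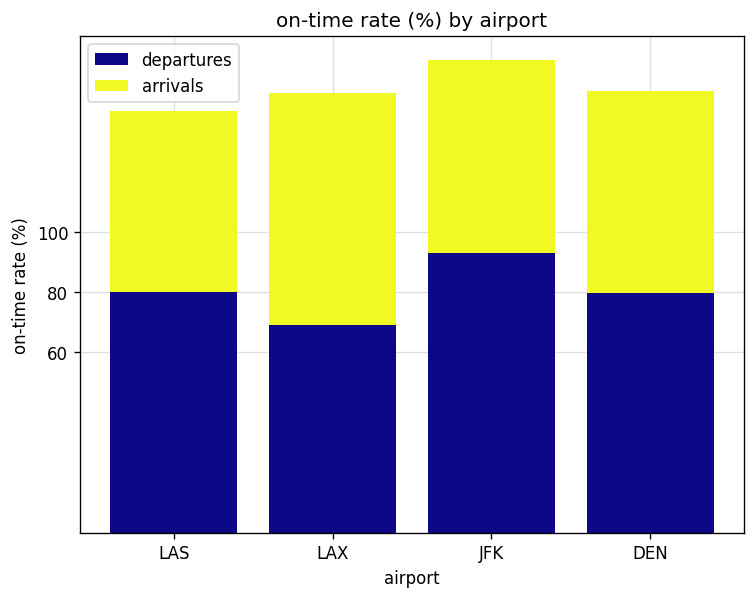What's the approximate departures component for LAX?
departures top ≈ 60, bottom ≈ 0; segment ≈ 60.

≈ 60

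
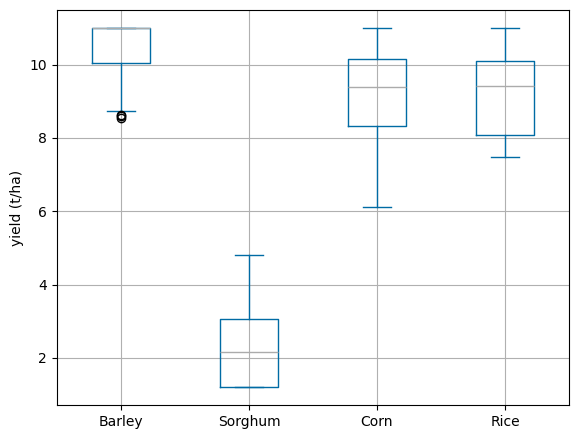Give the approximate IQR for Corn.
Q3 ≈ 10, Q1 ≈ 8; IQR ≈ 2.

≈ 2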